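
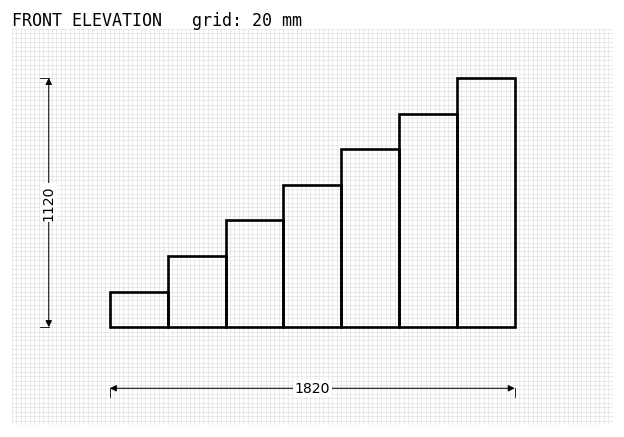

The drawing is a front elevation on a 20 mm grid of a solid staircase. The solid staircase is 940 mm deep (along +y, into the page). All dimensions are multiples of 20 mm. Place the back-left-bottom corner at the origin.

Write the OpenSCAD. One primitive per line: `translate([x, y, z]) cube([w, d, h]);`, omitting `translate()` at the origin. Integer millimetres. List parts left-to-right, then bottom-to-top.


cube([260, 940, 160]);
translate([260, 0, 0]) cube([260, 940, 320]);
translate([520, 0, 0]) cube([260, 940, 480]);
translate([780, 0, 0]) cube([260, 940, 640]);
translate([1040, 0, 0]) cube([260, 940, 800]);
translate([1300, 0, 0]) cube([260, 940, 960]);
translate([1560, 0, 0]) cube([260, 940, 1120]);


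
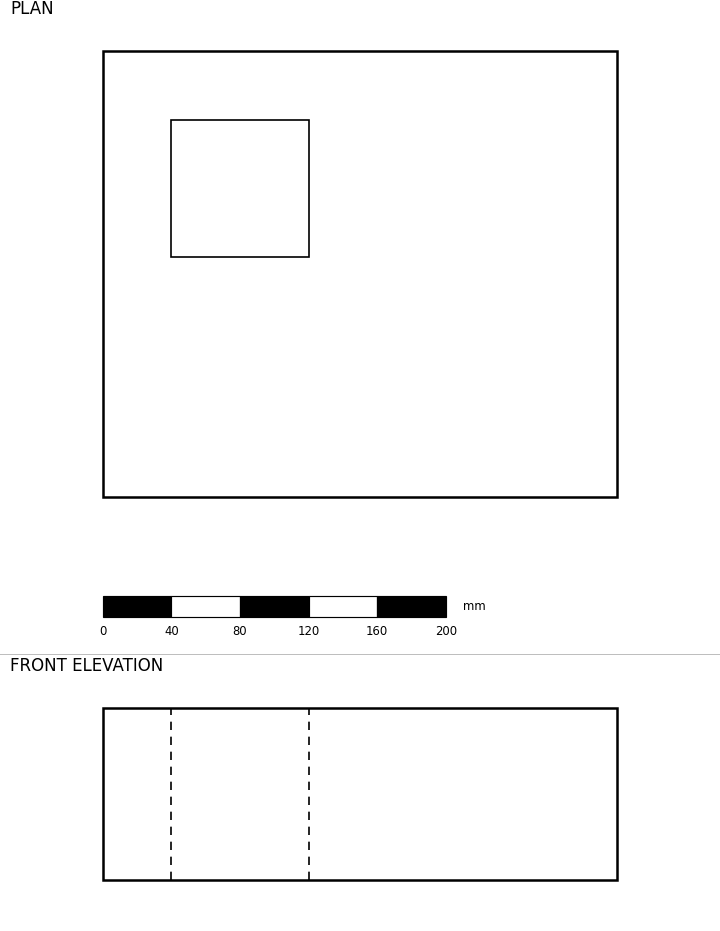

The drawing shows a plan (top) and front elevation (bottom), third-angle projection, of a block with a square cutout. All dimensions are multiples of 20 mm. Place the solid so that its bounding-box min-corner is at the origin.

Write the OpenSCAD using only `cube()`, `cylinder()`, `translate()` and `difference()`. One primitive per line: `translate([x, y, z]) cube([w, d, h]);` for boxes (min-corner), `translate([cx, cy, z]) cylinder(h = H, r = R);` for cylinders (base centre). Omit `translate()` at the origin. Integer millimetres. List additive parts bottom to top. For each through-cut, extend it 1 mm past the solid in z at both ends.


difference() {
  cube([300, 260, 100]);
  translate([40, 140, -1]) cube([80, 80, 102]);
}


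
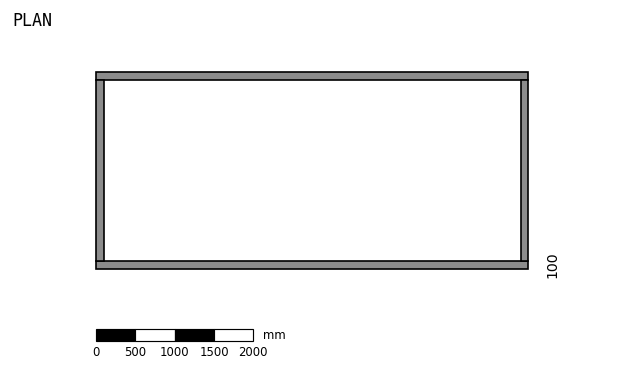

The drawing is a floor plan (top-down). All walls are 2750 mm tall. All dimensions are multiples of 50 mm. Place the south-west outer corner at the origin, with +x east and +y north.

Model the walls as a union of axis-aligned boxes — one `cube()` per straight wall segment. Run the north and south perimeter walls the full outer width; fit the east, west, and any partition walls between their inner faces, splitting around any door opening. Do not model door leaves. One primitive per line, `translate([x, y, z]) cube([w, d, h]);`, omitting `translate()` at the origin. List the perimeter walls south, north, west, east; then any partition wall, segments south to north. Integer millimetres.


cube([5500, 100, 2750]);
translate([0, 2400, 0]) cube([5500, 100, 2750]);
translate([0, 100, 0]) cube([100, 2300, 2750]);
translate([5400, 100, 0]) cube([100, 2300, 2750]);


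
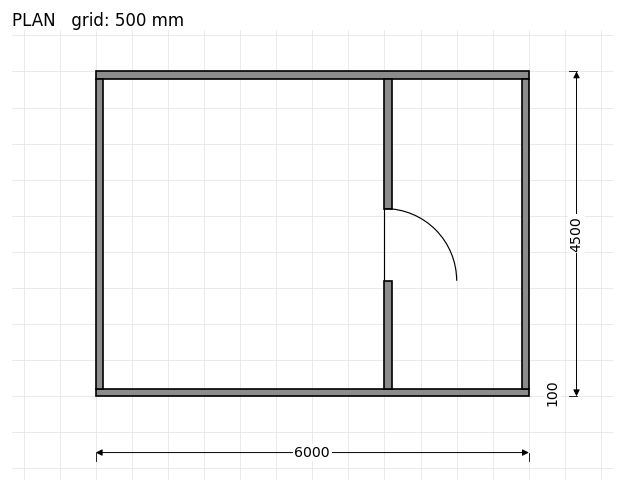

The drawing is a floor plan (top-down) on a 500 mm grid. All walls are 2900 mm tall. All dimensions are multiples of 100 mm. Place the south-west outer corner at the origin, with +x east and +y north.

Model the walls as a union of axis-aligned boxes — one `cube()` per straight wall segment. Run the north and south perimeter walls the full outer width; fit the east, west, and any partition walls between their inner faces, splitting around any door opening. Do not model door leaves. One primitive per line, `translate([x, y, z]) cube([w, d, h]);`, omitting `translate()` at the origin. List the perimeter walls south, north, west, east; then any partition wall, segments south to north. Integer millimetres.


cube([6000, 100, 2900]);
translate([0, 4400, 0]) cube([6000, 100, 2900]);
translate([0, 100, 0]) cube([100, 4300, 2900]);
translate([5900, 100, 0]) cube([100, 4300, 2900]);
translate([4000, 100, 0]) cube([100, 1500, 2900]);
translate([4000, 2600, 0]) cube([100, 1800, 2900]);


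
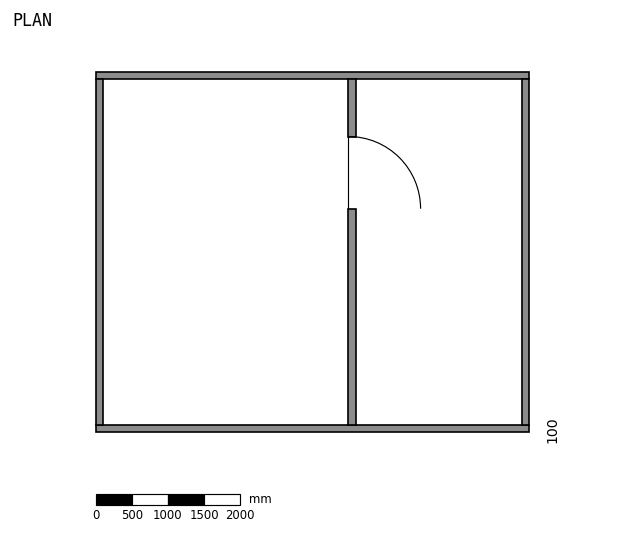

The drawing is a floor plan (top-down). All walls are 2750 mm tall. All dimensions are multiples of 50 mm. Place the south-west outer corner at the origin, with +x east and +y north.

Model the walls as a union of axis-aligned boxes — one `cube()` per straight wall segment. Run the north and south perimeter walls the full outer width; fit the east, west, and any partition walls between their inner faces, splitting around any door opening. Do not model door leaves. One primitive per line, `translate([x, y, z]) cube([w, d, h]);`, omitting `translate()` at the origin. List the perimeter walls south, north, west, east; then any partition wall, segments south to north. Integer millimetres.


cube([6000, 100, 2750]);
translate([0, 4900, 0]) cube([6000, 100, 2750]);
translate([0, 100, 0]) cube([100, 4800, 2750]);
translate([5900, 100, 0]) cube([100, 4800, 2750]);
translate([3500, 100, 0]) cube([100, 3000, 2750]);
translate([3500, 4100, 0]) cube([100, 800, 2750]);


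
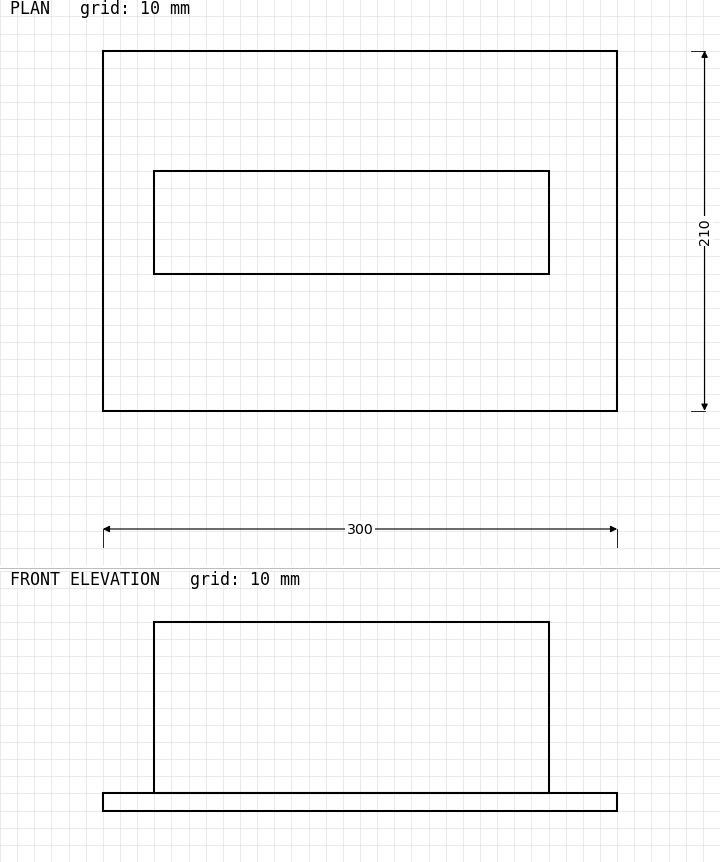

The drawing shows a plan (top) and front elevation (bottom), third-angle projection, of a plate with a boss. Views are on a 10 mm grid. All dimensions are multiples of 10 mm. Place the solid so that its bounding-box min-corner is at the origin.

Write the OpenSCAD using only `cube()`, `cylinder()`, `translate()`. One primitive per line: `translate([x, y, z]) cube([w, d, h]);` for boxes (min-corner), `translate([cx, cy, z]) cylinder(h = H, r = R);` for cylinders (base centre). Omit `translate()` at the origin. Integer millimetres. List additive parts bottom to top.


cube([300, 210, 10]);
translate([30, 80, 10]) cube([230, 60, 100]);


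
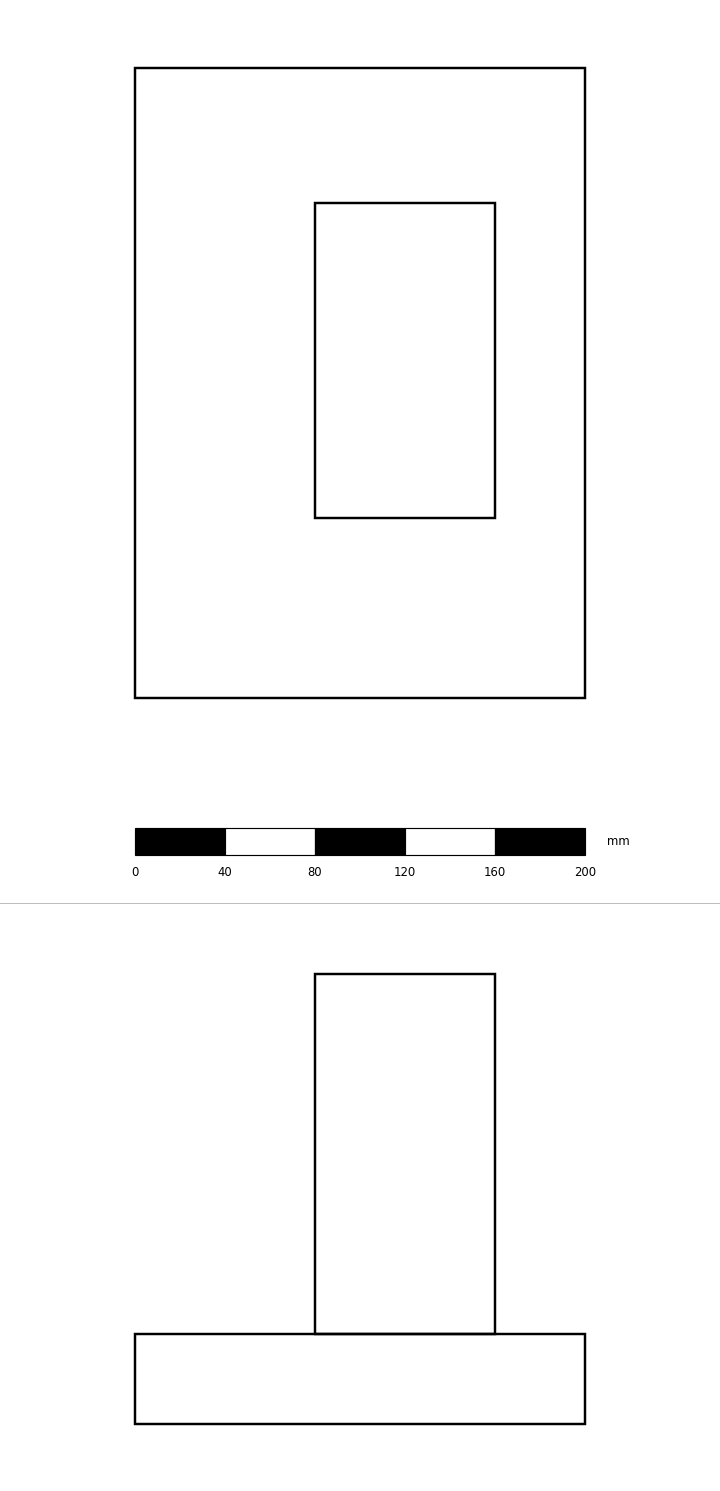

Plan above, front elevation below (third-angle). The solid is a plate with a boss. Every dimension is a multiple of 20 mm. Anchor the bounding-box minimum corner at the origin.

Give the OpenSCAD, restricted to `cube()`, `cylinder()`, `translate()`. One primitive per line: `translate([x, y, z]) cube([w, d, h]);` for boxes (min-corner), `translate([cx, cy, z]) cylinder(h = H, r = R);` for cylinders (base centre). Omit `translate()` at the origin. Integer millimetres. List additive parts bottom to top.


cube([200, 280, 40]);
translate([80, 80, 40]) cube([80, 140, 160]);


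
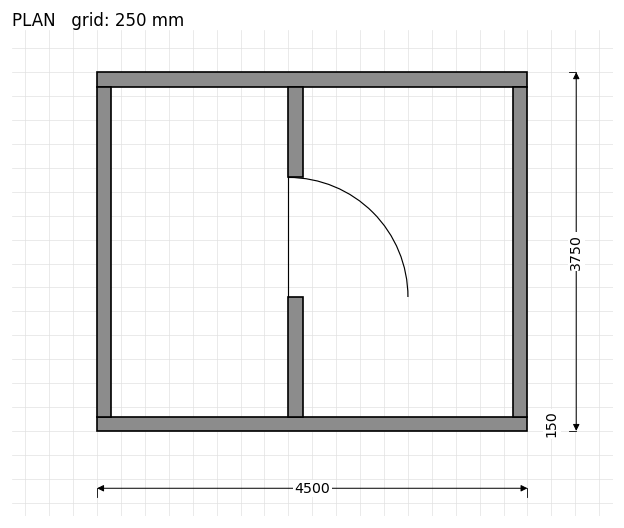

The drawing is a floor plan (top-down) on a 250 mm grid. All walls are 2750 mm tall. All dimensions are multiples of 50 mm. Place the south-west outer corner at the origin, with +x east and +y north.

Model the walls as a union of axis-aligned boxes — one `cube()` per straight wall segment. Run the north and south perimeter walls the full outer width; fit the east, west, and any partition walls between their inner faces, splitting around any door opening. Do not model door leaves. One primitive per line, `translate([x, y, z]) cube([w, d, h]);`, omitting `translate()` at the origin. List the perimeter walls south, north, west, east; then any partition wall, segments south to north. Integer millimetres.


cube([4500, 150, 2750]);
translate([0, 3600, 0]) cube([4500, 150, 2750]);
translate([0, 150, 0]) cube([150, 3450, 2750]);
translate([4350, 150, 0]) cube([150, 3450, 2750]);
translate([2000, 150, 0]) cube([150, 1250, 2750]);
translate([2000, 2650, 0]) cube([150, 950, 2750]);


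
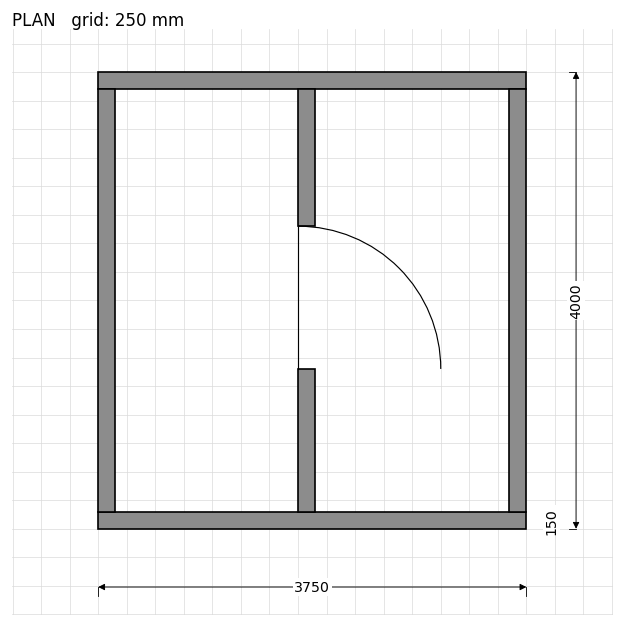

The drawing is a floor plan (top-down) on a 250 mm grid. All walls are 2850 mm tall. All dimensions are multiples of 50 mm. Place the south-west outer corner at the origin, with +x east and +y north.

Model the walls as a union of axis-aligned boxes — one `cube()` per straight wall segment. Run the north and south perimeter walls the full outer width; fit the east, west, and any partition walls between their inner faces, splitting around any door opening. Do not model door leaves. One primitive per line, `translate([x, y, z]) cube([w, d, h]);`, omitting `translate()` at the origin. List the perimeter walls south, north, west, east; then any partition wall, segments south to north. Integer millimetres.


cube([3750, 150, 2850]);
translate([0, 3850, 0]) cube([3750, 150, 2850]);
translate([0, 150, 0]) cube([150, 3700, 2850]);
translate([3600, 150, 0]) cube([150, 3700, 2850]);
translate([1750, 150, 0]) cube([150, 1250, 2850]);
translate([1750, 2650, 0]) cube([150, 1200, 2850]);


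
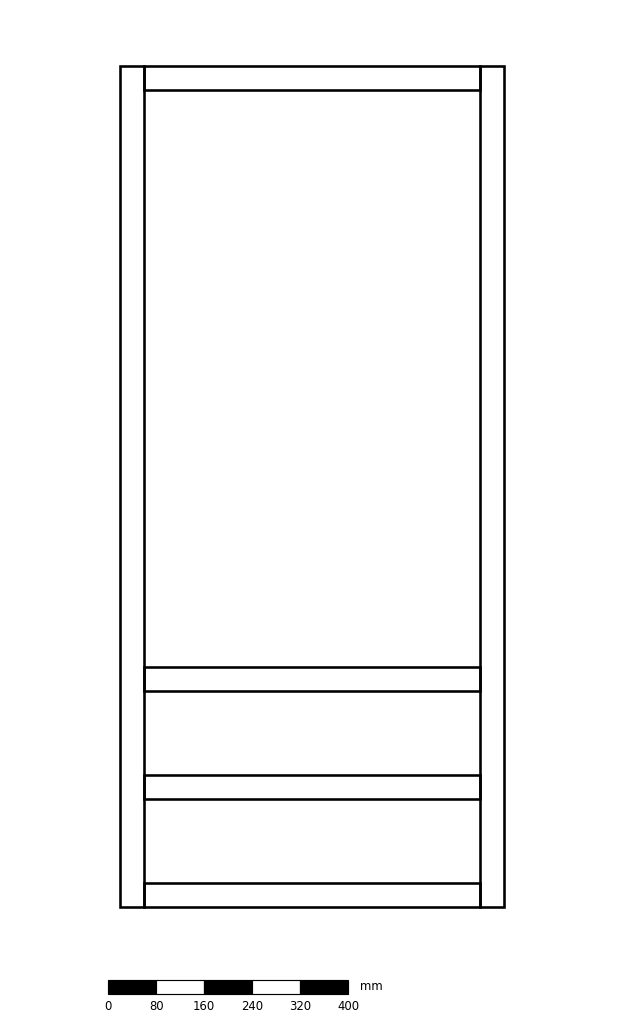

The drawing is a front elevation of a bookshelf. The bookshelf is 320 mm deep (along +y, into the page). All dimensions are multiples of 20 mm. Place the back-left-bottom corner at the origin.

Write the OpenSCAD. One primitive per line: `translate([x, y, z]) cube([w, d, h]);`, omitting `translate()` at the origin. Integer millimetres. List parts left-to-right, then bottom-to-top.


cube([40, 320, 1400]);
translate([40, 0, 0]) cube([560, 320, 40]);
translate([40, 0, 180]) cube([560, 320, 40]);
translate([40, 0, 360]) cube([560, 320, 40]);
translate([40, 0, 1360]) cube([560, 320, 40]);
translate([600, 0, 0]) cube([40, 320, 1400]);


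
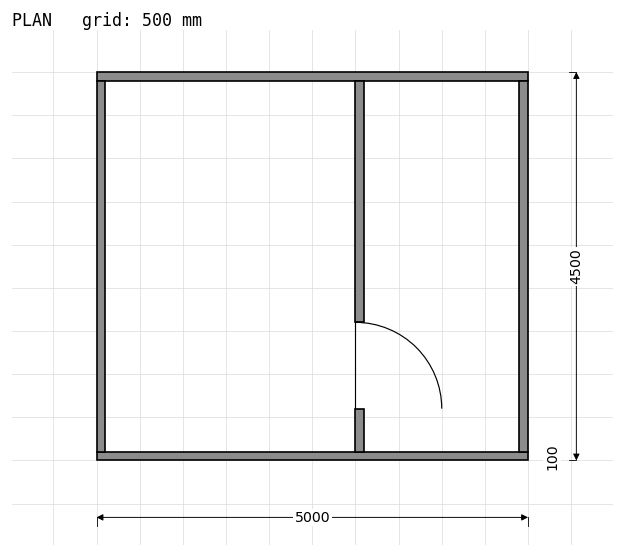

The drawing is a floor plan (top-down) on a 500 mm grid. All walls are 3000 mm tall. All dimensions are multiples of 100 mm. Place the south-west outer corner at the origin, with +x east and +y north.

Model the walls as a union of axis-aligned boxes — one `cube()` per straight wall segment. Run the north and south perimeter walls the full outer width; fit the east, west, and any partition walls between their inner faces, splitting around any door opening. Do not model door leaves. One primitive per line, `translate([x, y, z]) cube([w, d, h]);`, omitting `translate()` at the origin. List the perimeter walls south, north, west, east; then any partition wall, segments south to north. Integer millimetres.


cube([5000, 100, 3000]);
translate([0, 4400, 0]) cube([5000, 100, 3000]);
translate([0, 100, 0]) cube([100, 4300, 3000]);
translate([4900, 100, 0]) cube([100, 4300, 3000]);
translate([3000, 100, 0]) cube([100, 500, 3000]);
translate([3000, 1600, 0]) cube([100, 2800, 3000]);


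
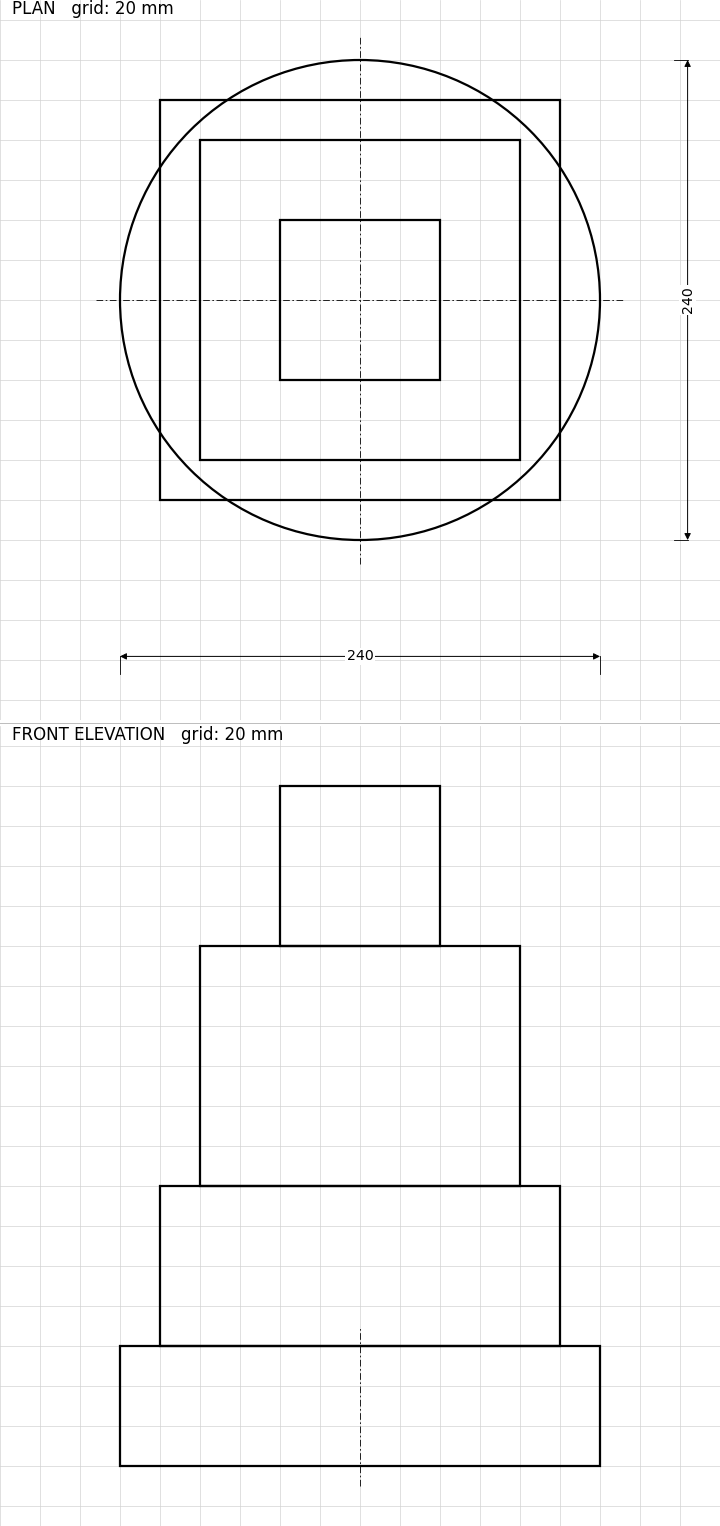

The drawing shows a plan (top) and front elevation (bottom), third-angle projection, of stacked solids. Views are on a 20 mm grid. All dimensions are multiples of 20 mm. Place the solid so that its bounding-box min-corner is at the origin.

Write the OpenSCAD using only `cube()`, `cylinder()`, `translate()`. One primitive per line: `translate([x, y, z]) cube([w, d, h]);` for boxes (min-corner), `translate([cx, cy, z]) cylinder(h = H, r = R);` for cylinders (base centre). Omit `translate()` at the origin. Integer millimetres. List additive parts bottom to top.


translate([120, 120, 0]) cylinder(h = 60, r = 120);
translate([20, 20, 60]) cube([200, 200, 80]);
translate([40, 40, 140]) cube([160, 160, 120]);
translate([80, 80, 260]) cube([80, 80, 80]);


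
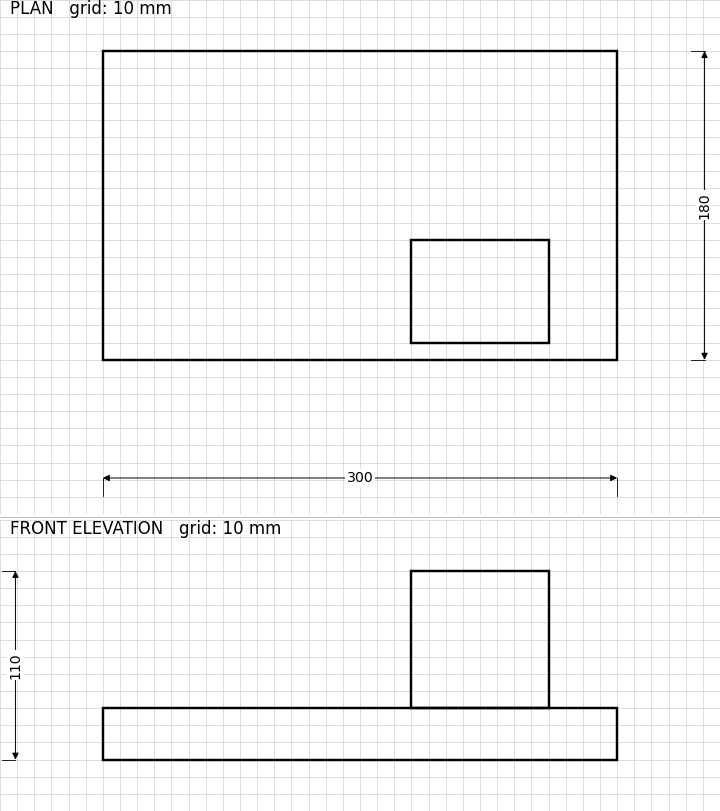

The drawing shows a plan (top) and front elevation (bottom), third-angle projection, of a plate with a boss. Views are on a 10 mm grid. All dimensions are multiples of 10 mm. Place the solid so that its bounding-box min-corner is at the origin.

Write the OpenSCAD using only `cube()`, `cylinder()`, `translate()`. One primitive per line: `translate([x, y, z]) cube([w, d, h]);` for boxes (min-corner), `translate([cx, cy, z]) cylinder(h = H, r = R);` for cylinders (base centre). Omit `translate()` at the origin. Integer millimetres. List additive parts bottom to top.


cube([300, 180, 30]);
translate([180, 10, 30]) cube([80, 60, 80]);


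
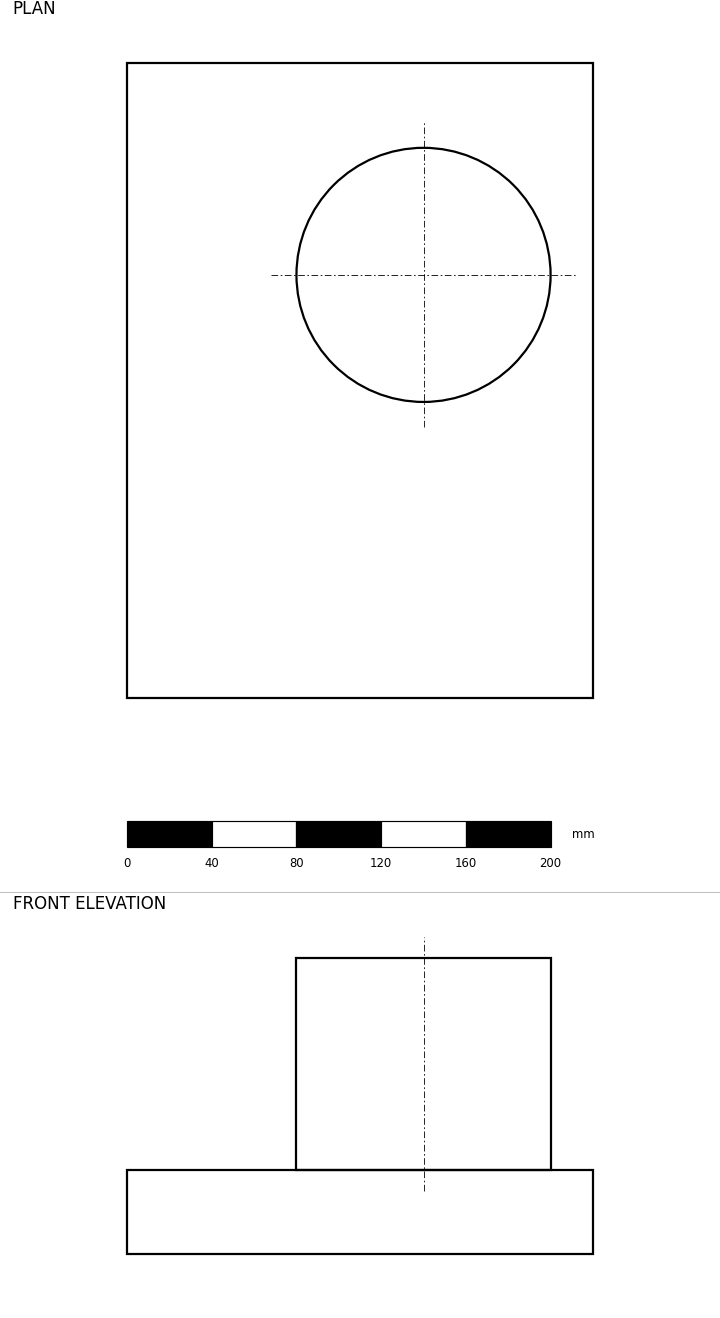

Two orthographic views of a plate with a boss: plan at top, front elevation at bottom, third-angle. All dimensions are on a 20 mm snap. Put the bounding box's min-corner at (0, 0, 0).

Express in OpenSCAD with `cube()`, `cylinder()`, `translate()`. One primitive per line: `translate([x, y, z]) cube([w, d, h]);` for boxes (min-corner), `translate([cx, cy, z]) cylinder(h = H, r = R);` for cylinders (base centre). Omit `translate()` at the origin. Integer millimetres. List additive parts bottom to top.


cube([220, 300, 40]);
translate([140, 200, 40]) cylinder(h = 100, r = 60);


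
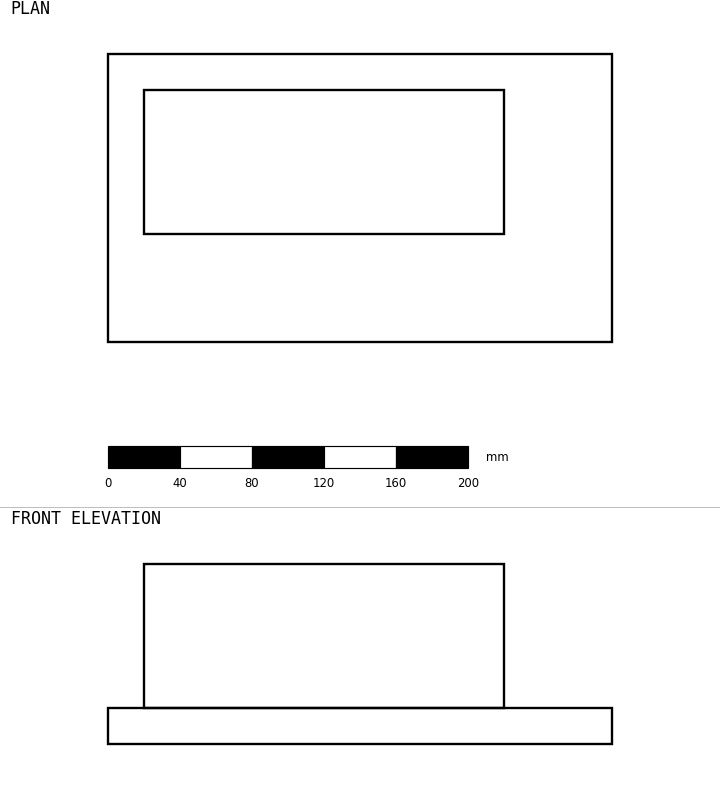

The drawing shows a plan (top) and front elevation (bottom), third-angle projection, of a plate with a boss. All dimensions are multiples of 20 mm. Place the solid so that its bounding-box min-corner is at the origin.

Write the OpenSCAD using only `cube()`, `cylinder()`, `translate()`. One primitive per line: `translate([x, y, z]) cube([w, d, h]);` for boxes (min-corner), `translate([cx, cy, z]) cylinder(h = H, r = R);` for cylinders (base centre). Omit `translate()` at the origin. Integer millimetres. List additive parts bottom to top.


cube([280, 160, 20]);
translate([20, 60, 20]) cube([200, 80, 80]);


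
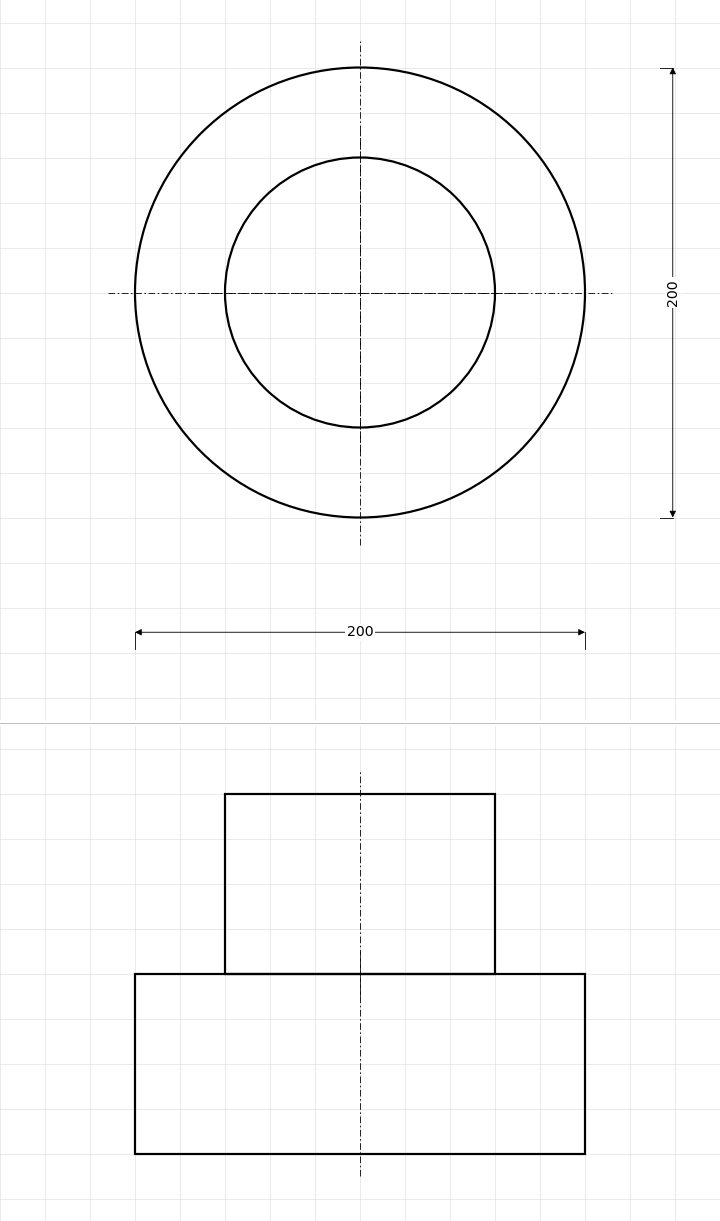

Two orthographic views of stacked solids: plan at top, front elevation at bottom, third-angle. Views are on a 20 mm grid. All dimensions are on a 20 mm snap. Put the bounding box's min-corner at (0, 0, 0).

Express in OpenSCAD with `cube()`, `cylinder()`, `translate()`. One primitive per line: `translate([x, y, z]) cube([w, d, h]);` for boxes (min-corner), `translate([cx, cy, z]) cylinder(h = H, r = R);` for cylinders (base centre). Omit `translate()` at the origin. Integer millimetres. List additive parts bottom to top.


translate([100, 100, 0]) cylinder(h = 80, r = 100);
translate([100, 100, 80]) cylinder(h = 80, r = 60);


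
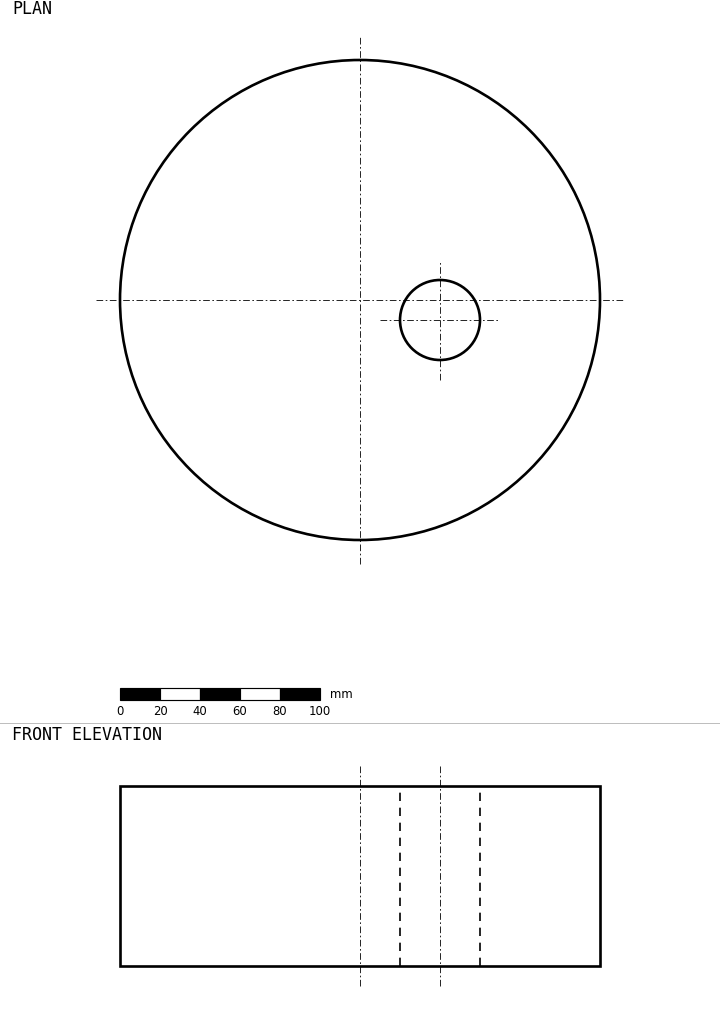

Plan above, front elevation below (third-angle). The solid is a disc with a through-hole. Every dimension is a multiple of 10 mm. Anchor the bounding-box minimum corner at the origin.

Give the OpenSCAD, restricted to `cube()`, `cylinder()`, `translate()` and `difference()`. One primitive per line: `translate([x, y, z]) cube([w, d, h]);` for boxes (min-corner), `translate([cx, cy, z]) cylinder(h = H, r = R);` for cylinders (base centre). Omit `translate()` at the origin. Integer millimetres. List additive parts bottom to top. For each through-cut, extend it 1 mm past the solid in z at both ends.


difference() {
  translate([120, 120, 0]) cylinder(h = 90, r = 120);
  translate([160, 110, -1]) cylinder(h = 92, r = 20);
}


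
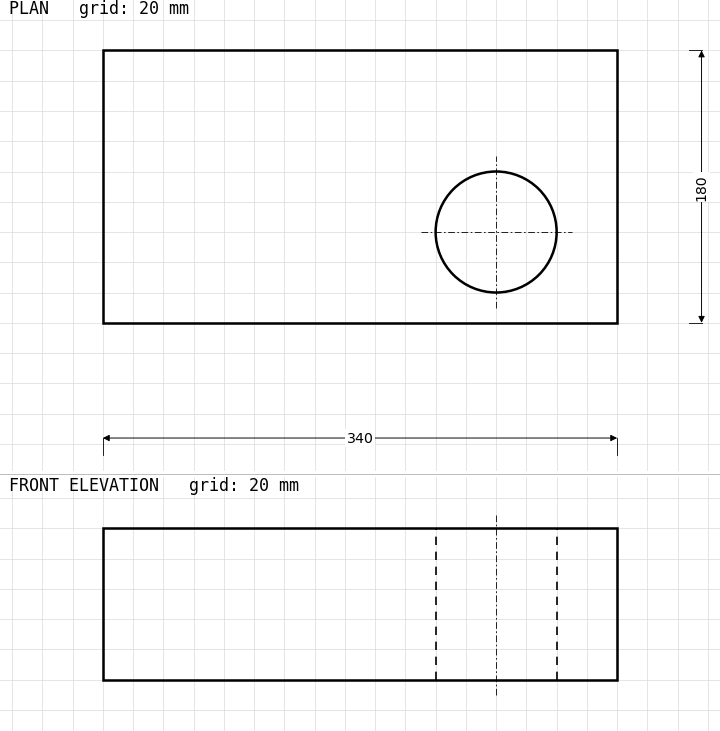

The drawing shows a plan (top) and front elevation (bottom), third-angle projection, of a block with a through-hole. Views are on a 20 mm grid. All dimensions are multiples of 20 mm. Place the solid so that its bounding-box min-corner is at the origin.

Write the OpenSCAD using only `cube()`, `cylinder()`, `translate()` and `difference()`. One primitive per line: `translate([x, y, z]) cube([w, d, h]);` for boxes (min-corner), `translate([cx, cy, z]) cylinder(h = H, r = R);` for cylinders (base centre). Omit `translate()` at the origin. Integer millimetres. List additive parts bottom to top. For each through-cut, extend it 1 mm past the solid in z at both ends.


difference() {
  cube([340, 180, 100]);
  translate([260, 60, -1]) cylinder(h = 102, r = 40);
}


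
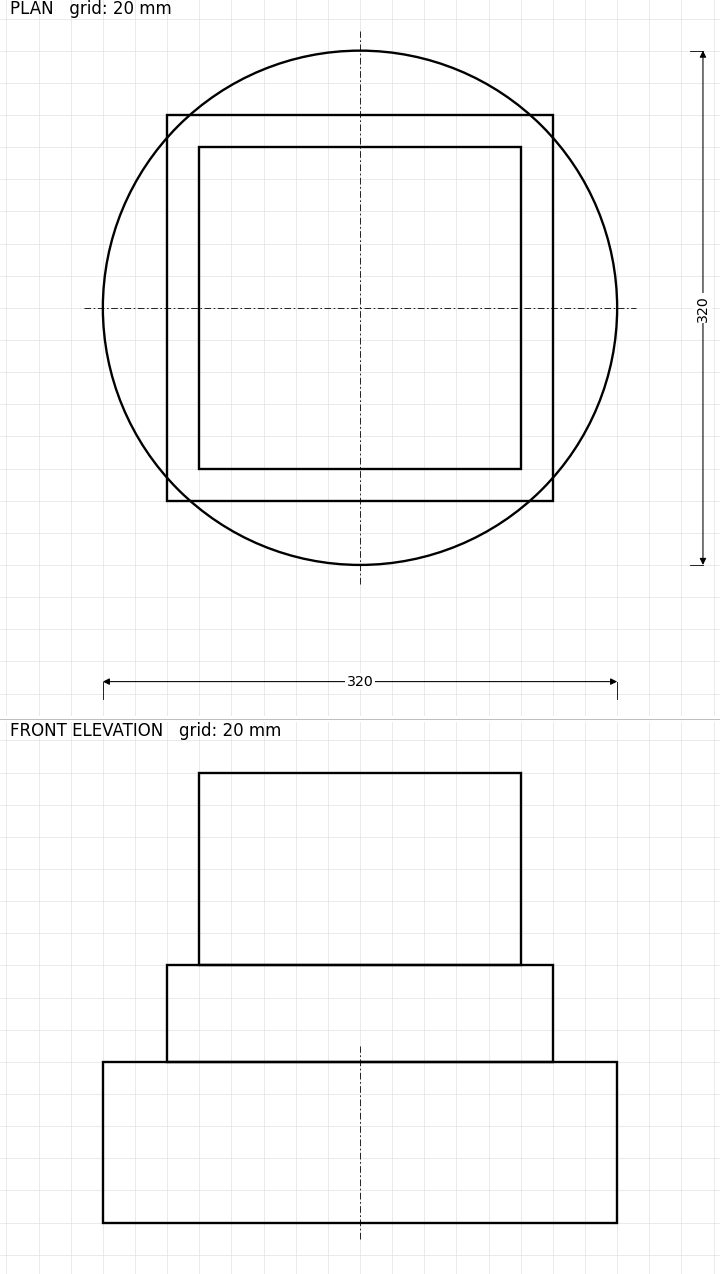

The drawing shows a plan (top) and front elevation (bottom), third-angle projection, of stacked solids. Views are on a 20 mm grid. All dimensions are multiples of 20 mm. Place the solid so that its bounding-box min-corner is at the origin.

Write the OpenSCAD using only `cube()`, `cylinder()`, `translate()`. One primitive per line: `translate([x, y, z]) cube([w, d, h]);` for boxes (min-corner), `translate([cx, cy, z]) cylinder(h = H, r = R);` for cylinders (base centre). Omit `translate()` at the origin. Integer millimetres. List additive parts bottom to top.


translate([160, 160, 0]) cylinder(h = 100, r = 160);
translate([40, 40, 100]) cube([240, 240, 60]);
translate([60, 60, 160]) cube([200, 200, 120]);


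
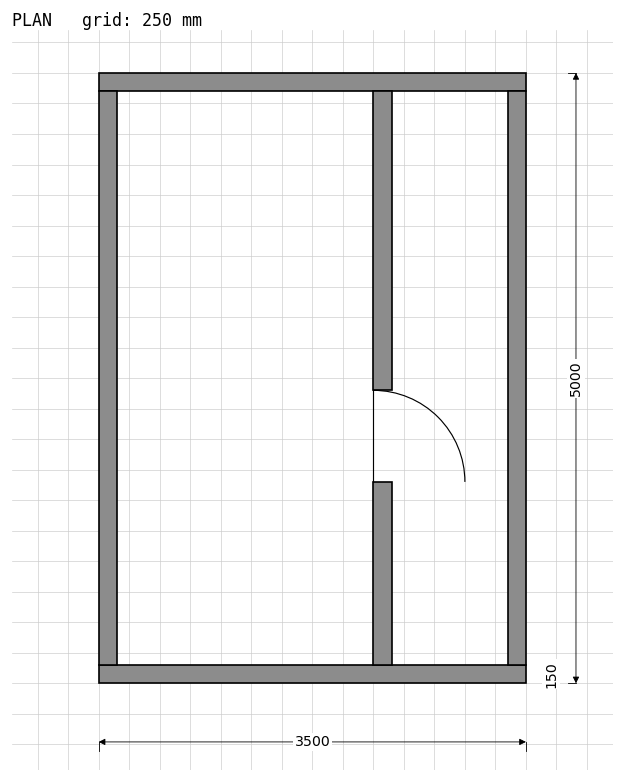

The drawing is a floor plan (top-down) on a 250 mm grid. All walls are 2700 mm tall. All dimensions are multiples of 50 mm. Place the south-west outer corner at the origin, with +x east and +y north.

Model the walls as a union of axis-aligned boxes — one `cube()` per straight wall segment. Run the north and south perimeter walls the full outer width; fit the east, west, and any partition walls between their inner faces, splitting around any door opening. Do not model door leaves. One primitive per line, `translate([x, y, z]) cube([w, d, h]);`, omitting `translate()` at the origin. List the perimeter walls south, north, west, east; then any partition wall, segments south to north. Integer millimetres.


cube([3500, 150, 2700]);
translate([0, 4850, 0]) cube([3500, 150, 2700]);
translate([0, 150, 0]) cube([150, 4700, 2700]);
translate([3350, 150, 0]) cube([150, 4700, 2700]);
translate([2250, 150, 0]) cube([150, 1500, 2700]);
translate([2250, 2400, 0]) cube([150, 2450, 2700]);


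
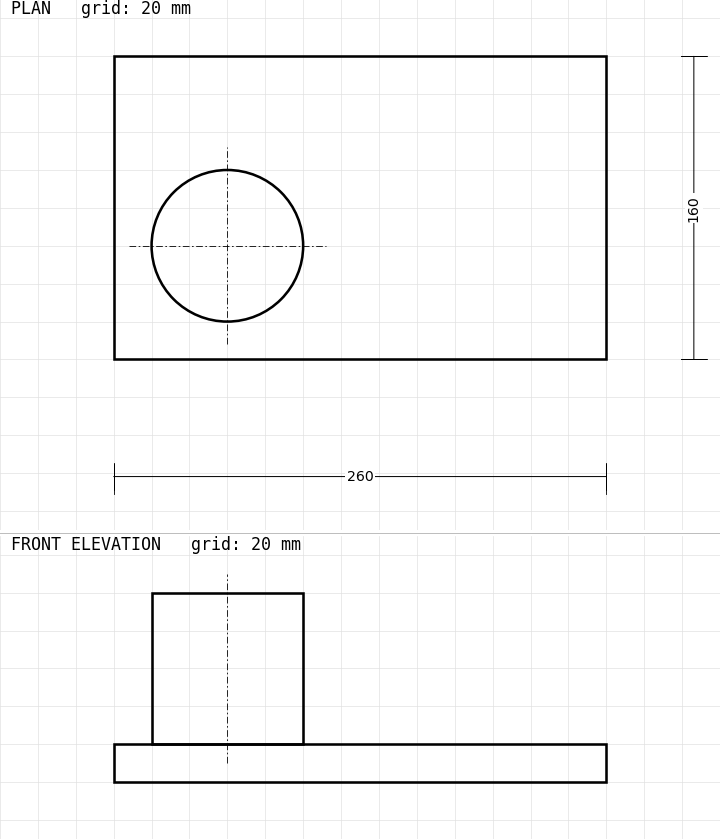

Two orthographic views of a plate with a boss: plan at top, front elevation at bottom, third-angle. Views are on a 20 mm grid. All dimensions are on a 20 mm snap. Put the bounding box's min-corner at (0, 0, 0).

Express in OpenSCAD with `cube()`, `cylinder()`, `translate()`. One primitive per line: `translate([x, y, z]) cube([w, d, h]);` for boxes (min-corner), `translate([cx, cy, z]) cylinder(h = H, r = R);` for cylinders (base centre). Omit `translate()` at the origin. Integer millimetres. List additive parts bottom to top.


cube([260, 160, 20]);
translate([60, 60, 20]) cylinder(h = 80, r = 40);


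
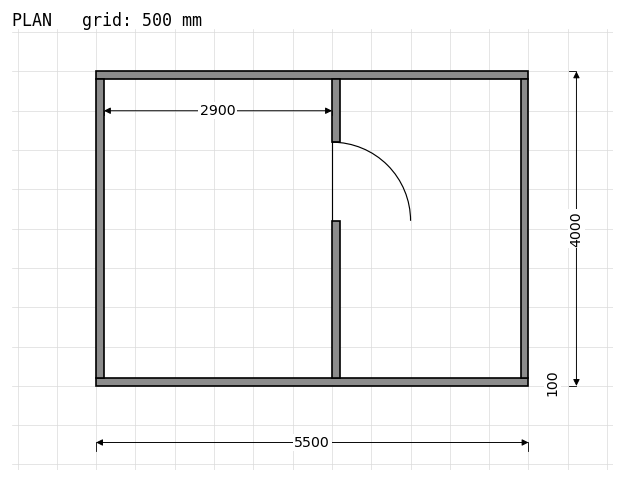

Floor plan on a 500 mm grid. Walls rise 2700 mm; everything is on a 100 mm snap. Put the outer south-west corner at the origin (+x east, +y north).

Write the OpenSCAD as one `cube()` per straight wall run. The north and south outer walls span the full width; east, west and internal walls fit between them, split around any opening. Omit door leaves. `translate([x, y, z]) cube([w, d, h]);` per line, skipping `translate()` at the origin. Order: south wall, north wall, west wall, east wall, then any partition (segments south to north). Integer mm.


cube([5500, 100, 2700]);
translate([0, 3900, 0]) cube([5500, 100, 2700]);
translate([0, 100, 0]) cube([100, 3800, 2700]);
translate([5400, 100, 0]) cube([100, 3800, 2700]);
translate([3000, 100, 0]) cube([100, 2000, 2700]);
translate([3000, 3100, 0]) cube([100, 800, 2700]);


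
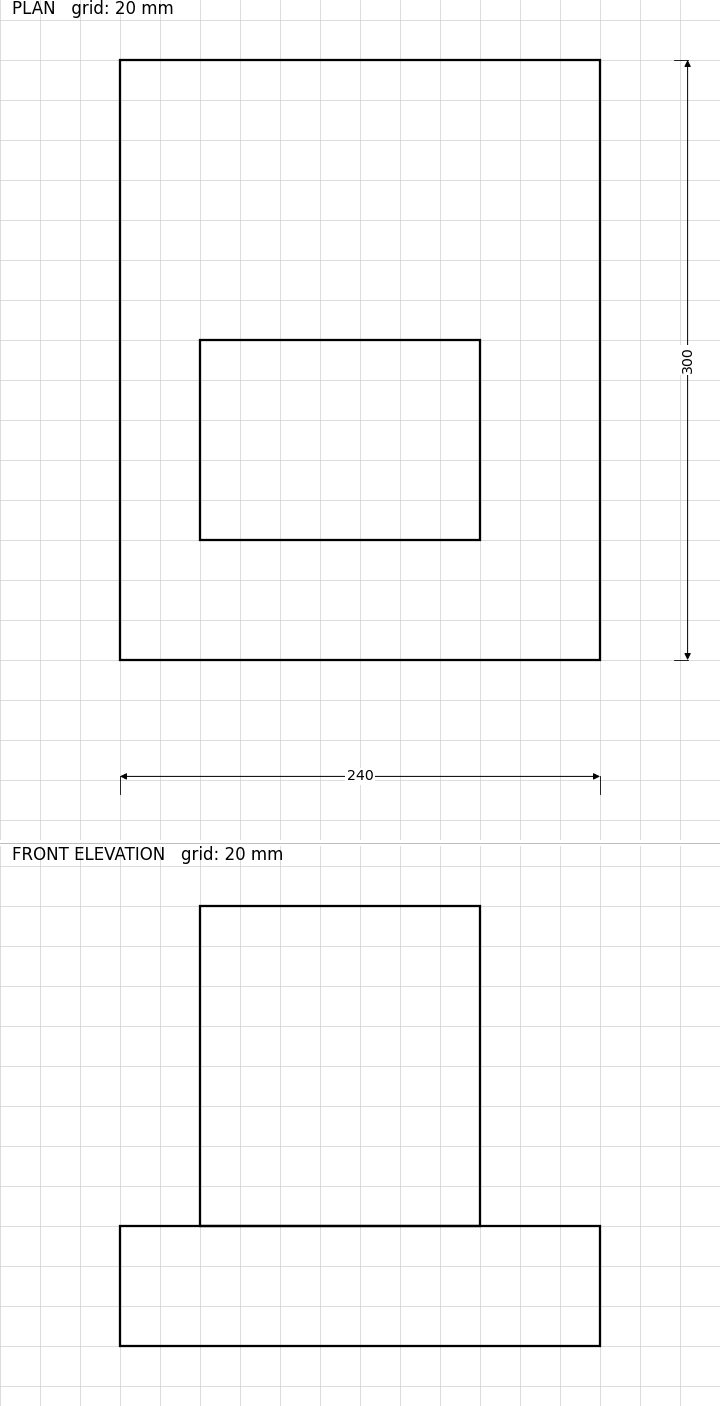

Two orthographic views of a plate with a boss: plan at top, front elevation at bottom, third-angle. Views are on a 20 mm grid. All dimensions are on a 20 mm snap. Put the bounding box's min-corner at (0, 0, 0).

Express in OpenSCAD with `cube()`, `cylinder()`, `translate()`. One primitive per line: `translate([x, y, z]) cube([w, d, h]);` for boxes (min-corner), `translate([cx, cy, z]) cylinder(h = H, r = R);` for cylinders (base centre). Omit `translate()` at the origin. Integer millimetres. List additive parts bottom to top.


cube([240, 300, 60]);
translate([40, 60, 60]) cube([140, 100, 160]);


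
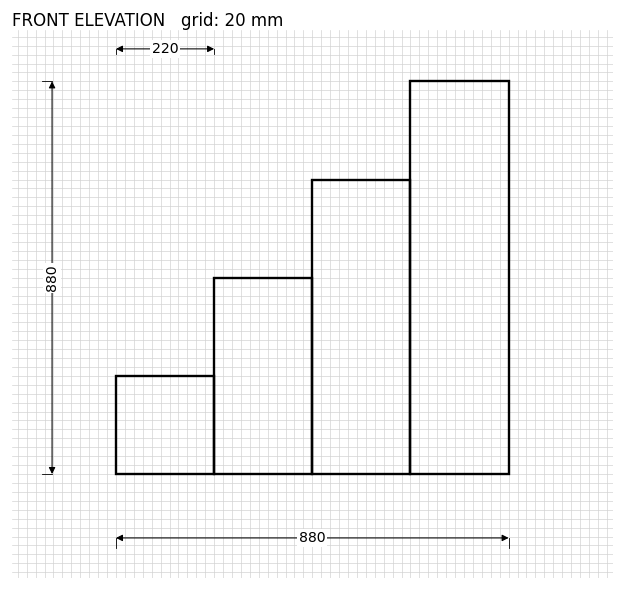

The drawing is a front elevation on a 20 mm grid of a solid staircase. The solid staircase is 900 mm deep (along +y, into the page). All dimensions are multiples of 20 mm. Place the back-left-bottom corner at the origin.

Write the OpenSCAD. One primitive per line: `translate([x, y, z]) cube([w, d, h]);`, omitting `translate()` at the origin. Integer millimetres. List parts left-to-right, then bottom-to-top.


cube([220, 900, 220]);
translate([220, 0, 0]) cube([220, 900, 440]);
translate([440, 0, 0]) cube([220, 900, 660]);
translate([660, 0, 0]) cube([220, 900, 880]);


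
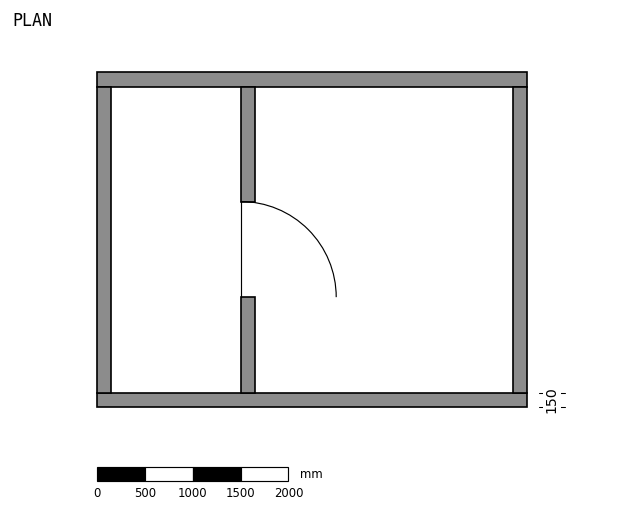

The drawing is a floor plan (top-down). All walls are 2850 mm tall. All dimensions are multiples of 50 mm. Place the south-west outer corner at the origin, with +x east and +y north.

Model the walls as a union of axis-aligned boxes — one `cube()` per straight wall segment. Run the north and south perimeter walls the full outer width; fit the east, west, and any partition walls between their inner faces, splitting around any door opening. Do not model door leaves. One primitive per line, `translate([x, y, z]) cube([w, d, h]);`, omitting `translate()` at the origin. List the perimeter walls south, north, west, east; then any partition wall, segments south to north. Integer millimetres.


cube([4500, 150, 2850]);
translate([0, 3350, 0]) cube([4500, 150, 2850]);
translate([0, 150, 0]) cube([150, 3200, 2850]);
translate([4350, 150, 0]) cube([150, 3200, 2850]);
translate([1500, 150, 0]) cube([150, 1000, 2850]);
translate([1500, 2150, 0]) cube([150, 1200, 2850]);


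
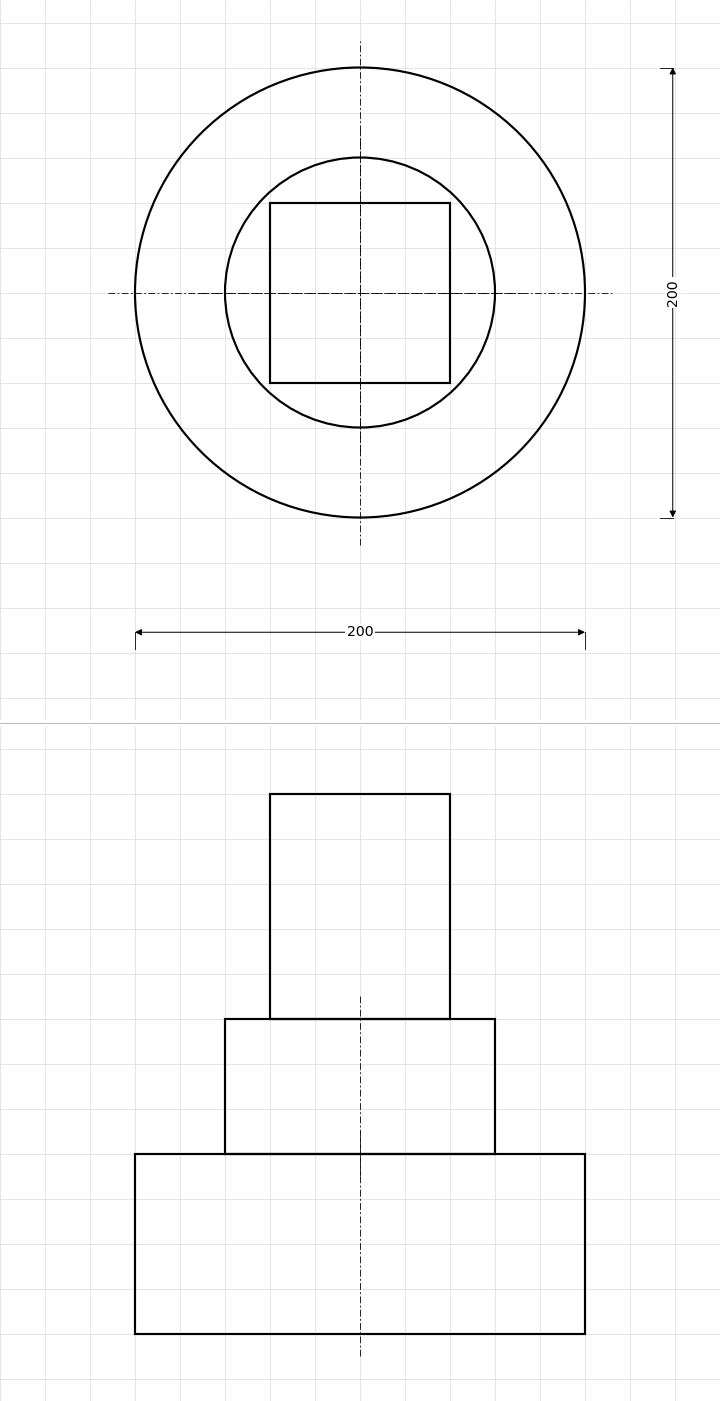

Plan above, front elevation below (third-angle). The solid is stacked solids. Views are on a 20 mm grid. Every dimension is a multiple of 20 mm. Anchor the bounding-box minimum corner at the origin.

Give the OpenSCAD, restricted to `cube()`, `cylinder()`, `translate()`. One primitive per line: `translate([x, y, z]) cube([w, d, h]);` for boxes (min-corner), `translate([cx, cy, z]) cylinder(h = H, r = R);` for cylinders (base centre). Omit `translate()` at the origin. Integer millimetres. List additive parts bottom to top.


translate([100, 100, 0]) cylinder(h = 80, r = 100);
translate([100, 100, 80]) cylinder(h = 60, r = 60);
translate([60, 60, 140]) cube([80, 80, 100]);


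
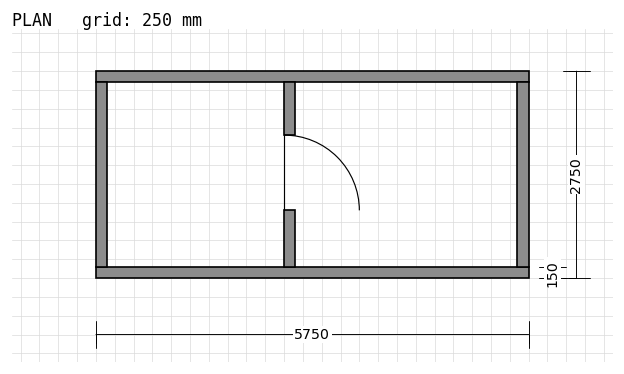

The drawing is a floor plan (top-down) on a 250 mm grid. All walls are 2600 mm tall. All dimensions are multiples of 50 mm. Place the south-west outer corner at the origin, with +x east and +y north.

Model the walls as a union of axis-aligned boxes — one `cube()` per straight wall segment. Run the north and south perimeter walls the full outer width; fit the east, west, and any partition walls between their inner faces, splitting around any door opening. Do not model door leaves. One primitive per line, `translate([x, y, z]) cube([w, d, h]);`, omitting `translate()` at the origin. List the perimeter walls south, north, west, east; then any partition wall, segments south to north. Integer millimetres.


cube([5750, 150, 2600]);
translate([0, 2600, 0]) cube([5750, 150, 2600]);
translate([0, 150, 0]) cube([150, 2450, 2600]);
translate([5600, 150, 0]) cube([150, 2450, 2600]);
translate([2500, 150, 0]) cube([150, 750, 2600]);
translate([2500, 1900, 0]) cube([150, 700, 2600]);


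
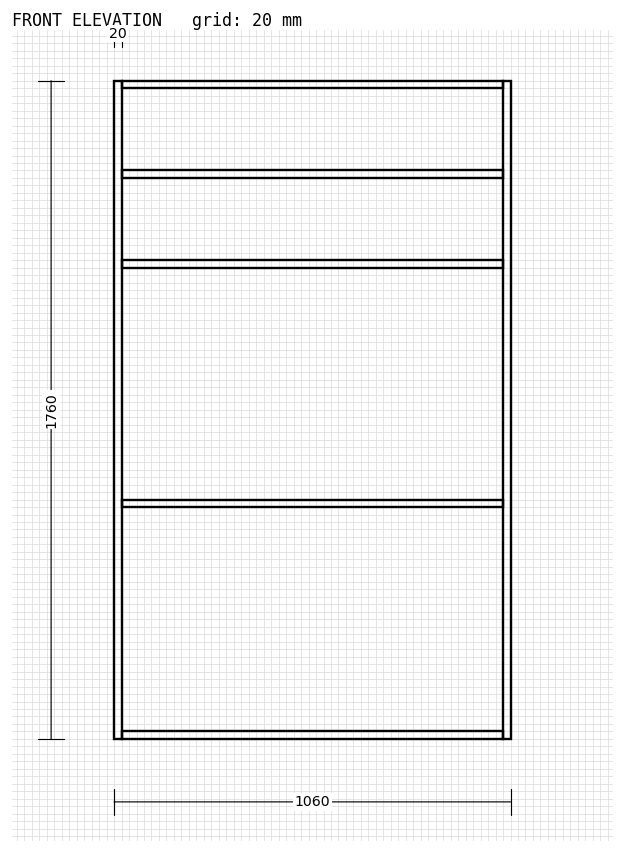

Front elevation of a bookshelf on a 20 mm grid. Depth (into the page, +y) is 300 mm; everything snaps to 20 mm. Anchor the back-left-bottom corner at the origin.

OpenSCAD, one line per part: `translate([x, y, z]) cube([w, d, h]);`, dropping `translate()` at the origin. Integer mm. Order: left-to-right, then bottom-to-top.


cube([20, 300, 1760]);
translate([20, 0, 0]) cube([1020, 300, 20]);
translate([20, 0, 620]) cube([1020, 300, 20]);
translate([20, 0, 1260]) cube([1020, 300, 20]);
translate([20, 0, 1500]) cube([1020, 300, 20]);
translate([20, 0, 1740]) cube([1020, 300, 20]);
translate([1040, 0, 0]) cube([20, 300, 1760]);


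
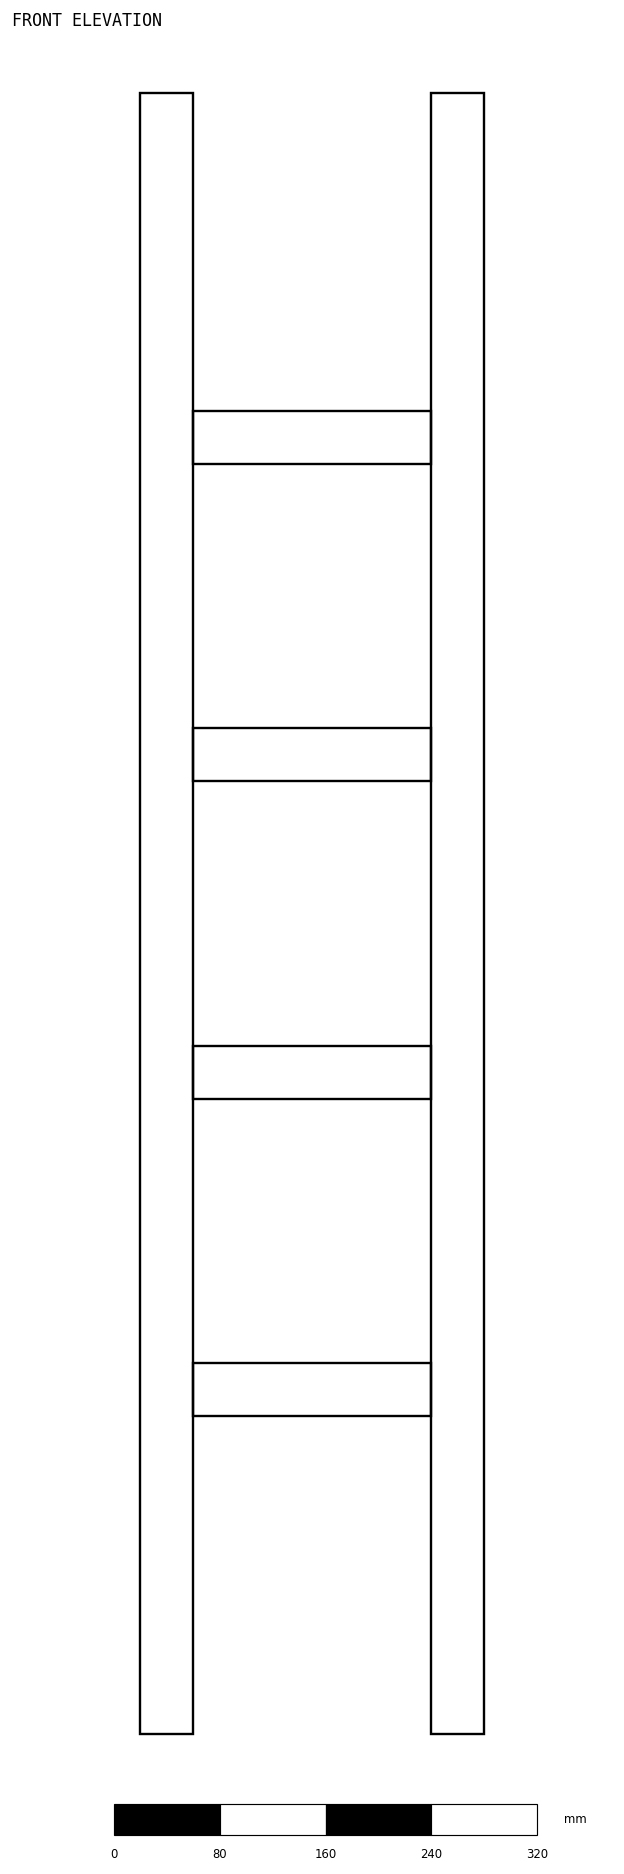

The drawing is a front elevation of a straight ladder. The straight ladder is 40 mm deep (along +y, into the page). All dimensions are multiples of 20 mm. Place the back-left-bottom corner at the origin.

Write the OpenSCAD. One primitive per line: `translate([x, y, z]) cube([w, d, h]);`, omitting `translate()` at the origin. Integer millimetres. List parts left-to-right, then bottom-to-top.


cube([40, 40, 1240]);
translate([40, 0, 240]) cube([180, 40, 40]);
translate([40, 0, 480]) cube([180, 40, 40]);
translate([40, 0, 720]) cube([180, 40, 40]);
translate([40, 0, 960]) cube([180, 40, 40]);
translate([220, 0, 0]) cube([40, 40, 1240]);


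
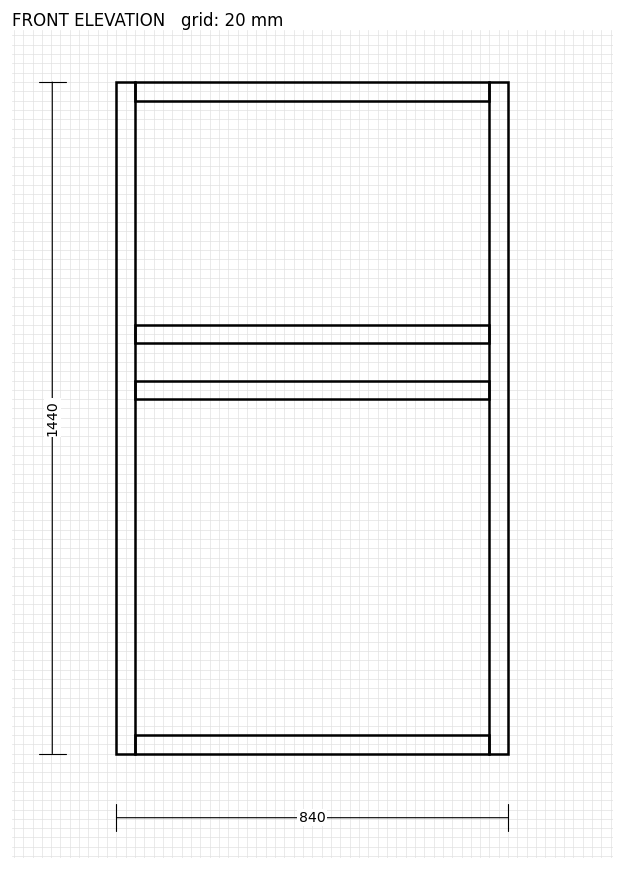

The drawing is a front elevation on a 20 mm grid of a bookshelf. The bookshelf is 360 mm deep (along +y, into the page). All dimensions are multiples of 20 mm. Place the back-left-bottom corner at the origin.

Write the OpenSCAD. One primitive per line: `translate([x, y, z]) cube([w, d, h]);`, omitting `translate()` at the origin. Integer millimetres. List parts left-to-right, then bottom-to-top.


cube([40, 360, 1440]);
translate([40, 0, 0]) cube([760, 360, 40]);
translate([40, 0, 760]) cube([760, 360, 40]);
translate([40, 0, 880]) cube([760, 360, 40]);
translate([40, 0, 1400]) cube([760, 360, 40]);
translate([800, 0, 0]) cube([40, 360, 1440]);


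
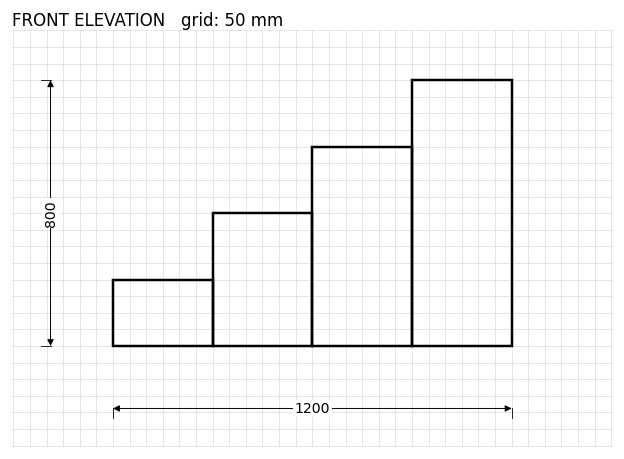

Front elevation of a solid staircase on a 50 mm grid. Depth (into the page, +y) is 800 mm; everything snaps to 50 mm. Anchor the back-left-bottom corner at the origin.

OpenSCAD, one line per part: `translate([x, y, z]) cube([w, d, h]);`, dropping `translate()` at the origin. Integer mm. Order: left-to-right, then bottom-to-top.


cube([300, 800, 200]);
translate([300, 0, 0]) cube([300, 800, 400]);
translate([600, 0, 0]) cube([300, 800, 600]);
translate([900, 0, 0]) cube([300, 800, 800]);


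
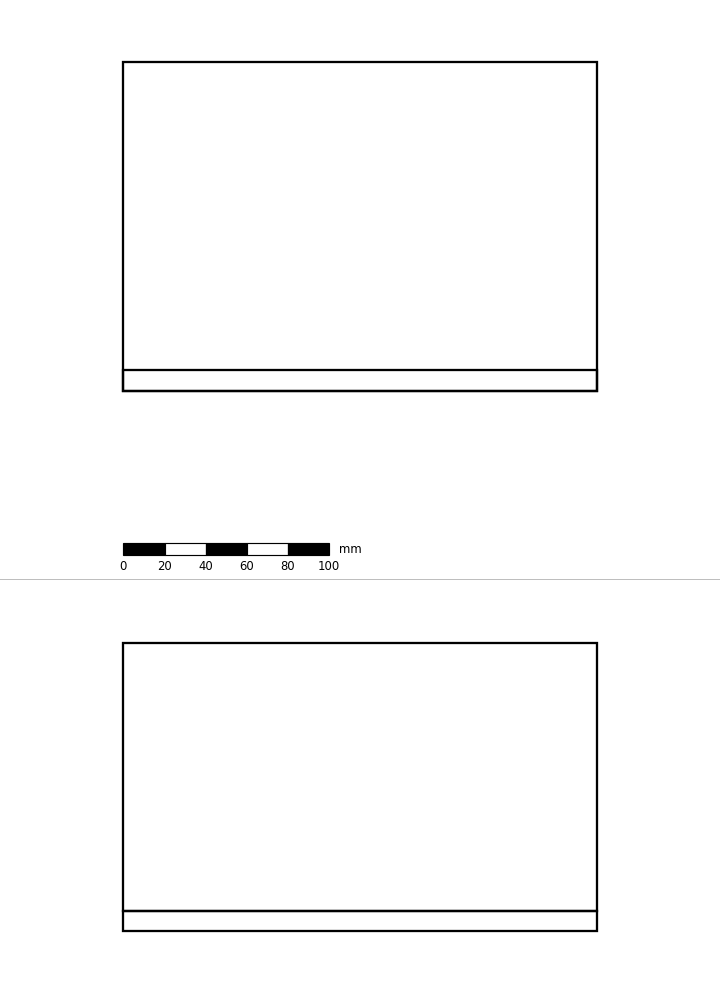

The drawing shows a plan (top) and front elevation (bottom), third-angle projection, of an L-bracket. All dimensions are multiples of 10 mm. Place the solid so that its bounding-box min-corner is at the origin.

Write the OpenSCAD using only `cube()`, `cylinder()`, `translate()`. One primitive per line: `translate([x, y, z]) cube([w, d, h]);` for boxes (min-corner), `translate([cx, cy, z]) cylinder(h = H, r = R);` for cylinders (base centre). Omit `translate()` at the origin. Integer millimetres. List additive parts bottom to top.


cube([230, 160, 10]);
translate([0, 0, 10]) cube([230, 10, 130]);


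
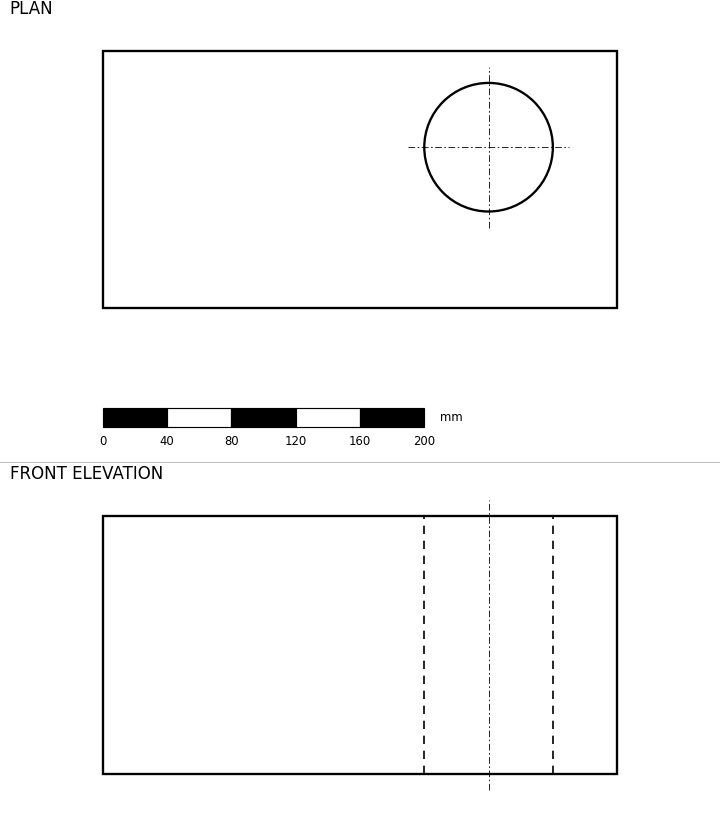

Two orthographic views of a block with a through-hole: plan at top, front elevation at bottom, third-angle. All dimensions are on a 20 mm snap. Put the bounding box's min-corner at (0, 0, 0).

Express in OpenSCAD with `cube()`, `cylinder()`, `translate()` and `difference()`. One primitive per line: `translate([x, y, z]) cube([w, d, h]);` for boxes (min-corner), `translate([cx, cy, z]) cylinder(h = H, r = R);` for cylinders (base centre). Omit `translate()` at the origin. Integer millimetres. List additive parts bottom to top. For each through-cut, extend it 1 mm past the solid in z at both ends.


difference() {
  cube([320, 160, 160]);
  translate([240, 100, -1]) cylinder(h = 162, r = 40);
}


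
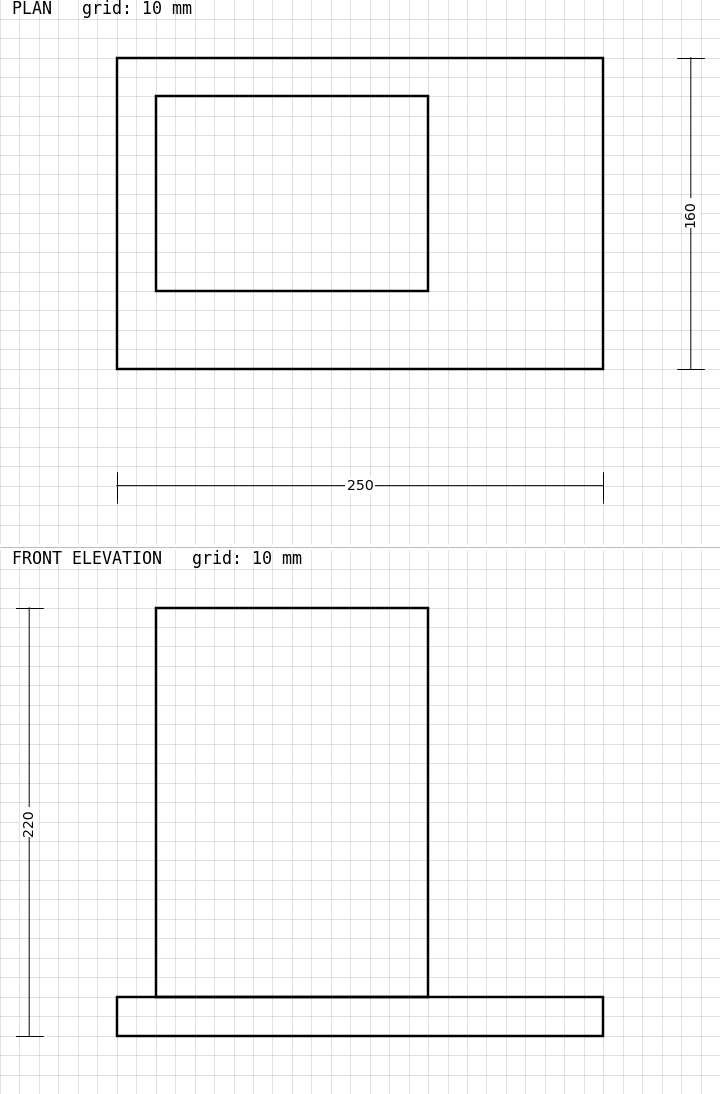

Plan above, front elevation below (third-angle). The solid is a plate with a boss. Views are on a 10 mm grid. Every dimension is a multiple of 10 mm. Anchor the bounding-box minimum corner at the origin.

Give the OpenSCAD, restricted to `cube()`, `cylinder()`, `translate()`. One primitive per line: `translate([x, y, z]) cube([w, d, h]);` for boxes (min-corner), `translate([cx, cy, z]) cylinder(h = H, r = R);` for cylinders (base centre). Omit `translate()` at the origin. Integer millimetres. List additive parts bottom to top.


cube([250, 160, 20]);
translate([20, 40, 20]) cube([140, 100, 200]);


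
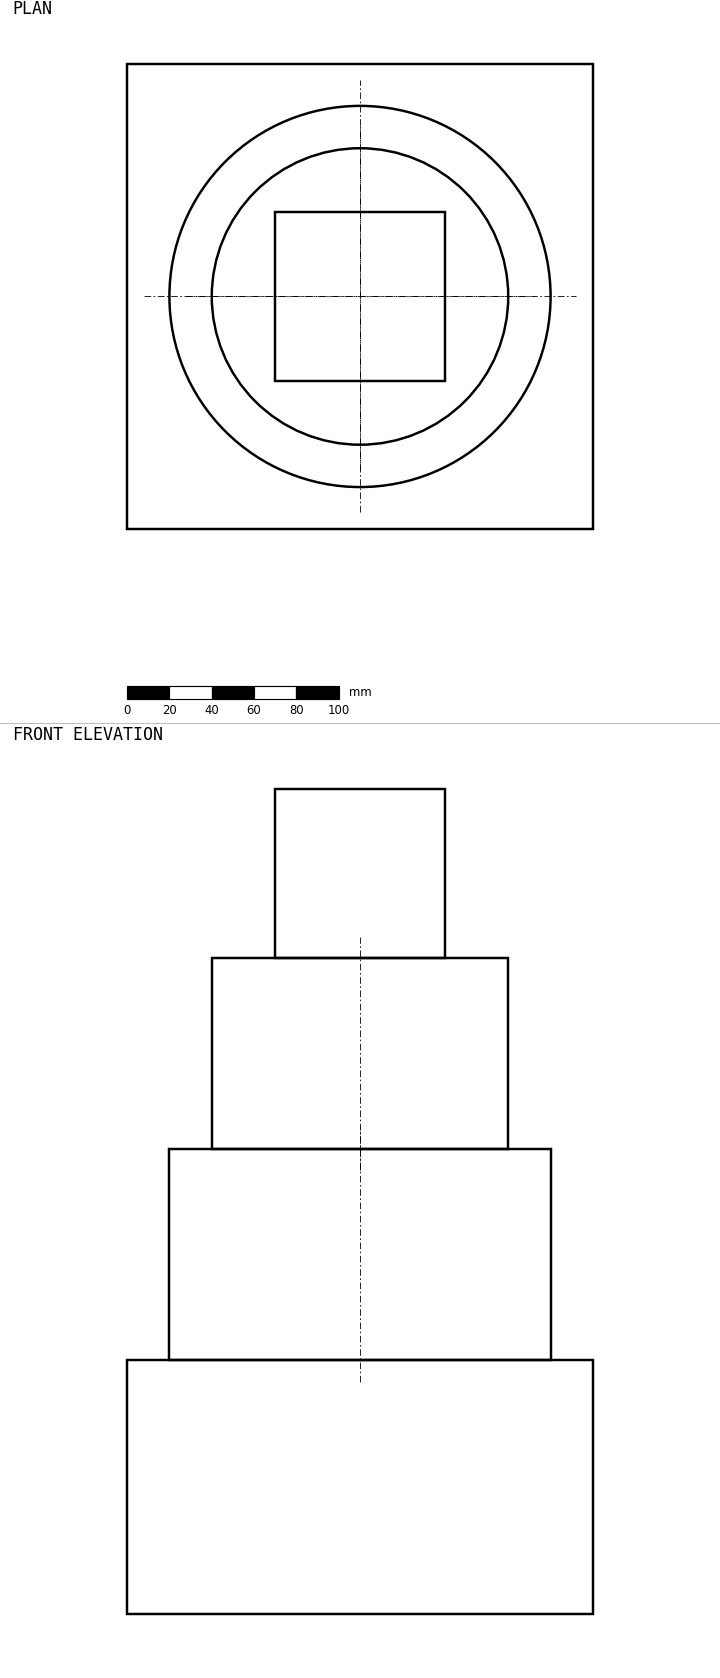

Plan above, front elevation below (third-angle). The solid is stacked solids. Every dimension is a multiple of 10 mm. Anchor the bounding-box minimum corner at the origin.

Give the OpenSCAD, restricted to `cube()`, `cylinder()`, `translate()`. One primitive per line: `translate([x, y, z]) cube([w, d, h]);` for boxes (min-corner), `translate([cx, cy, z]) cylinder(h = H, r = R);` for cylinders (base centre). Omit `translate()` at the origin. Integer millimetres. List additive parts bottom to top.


cube([220, 220, 120]);
translate([110, 110, 120]) cylinder(h = 100, r = 90);
translate([110, 110, 220]) cylinder(h = 90, r = 70);
translate([70, 70, 310]) cube([80, 80, 80]);
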